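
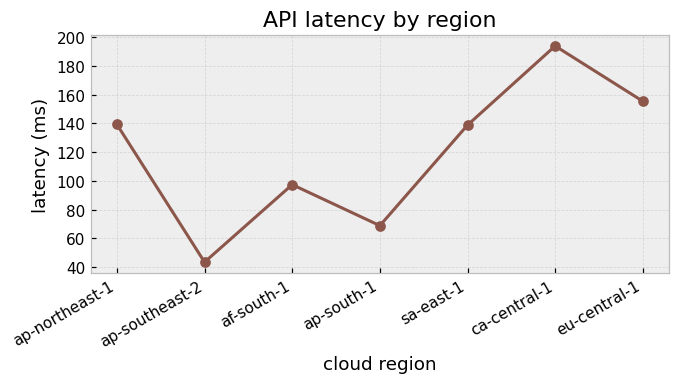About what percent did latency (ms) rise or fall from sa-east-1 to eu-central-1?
sa-east-1 ≈ 140, eu-central-1 ≈ 160; (160 − 140) / 140 ≈ +14.3%.

≈ +14.3%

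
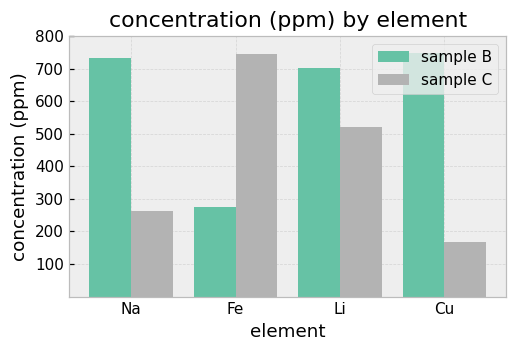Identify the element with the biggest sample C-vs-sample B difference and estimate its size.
Cu, ≈ 500 ppm

Cu: sample C ≈ 200, sample B ≈ 700 → gap ≈ 500. Next-largest (Fe) is only ≈ 400.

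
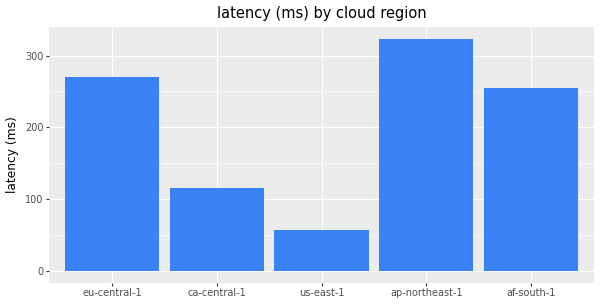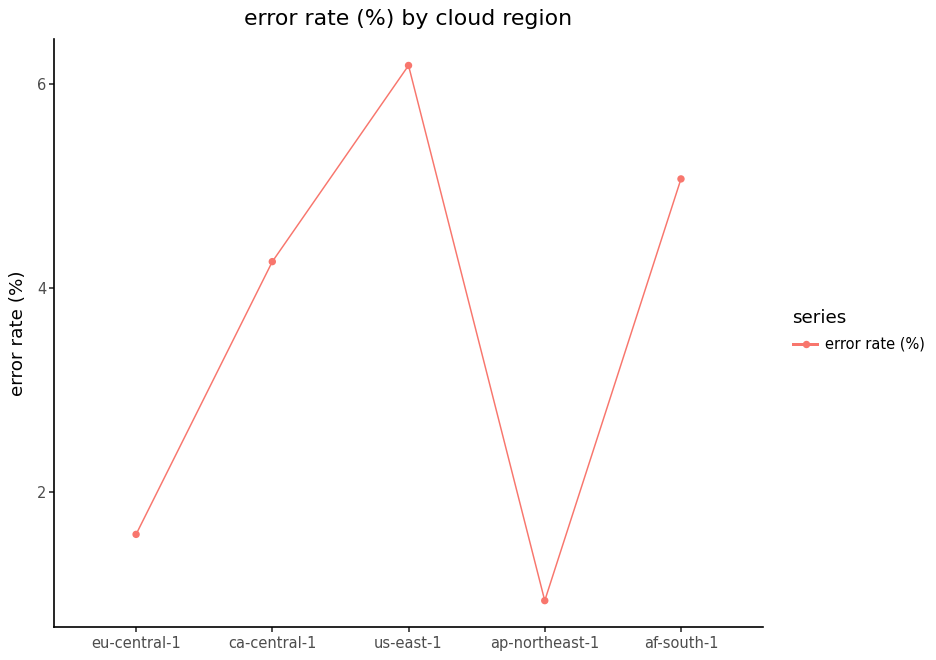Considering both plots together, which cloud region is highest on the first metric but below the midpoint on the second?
ap-northeast-1

Chart 2 median error rate (%) ≈ 4; below-median cloud regions: eu-central-1, ap-northeast-1. Among those, ap-northeast-1 has the highest latency (ms) (≈ 300).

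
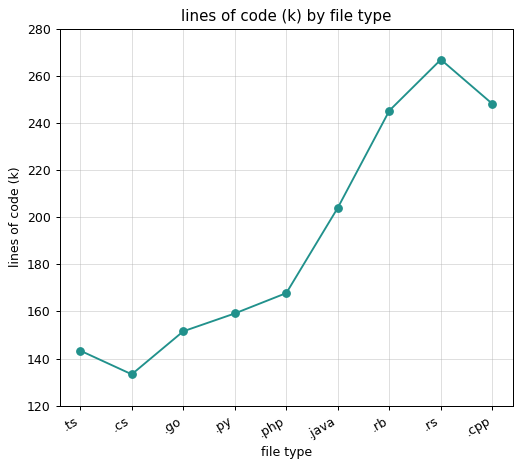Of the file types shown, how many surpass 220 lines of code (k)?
3

Above 220: .rb, .rs, .cpp.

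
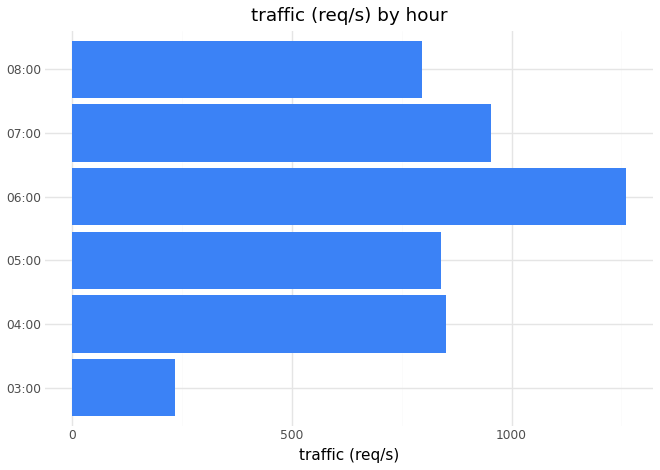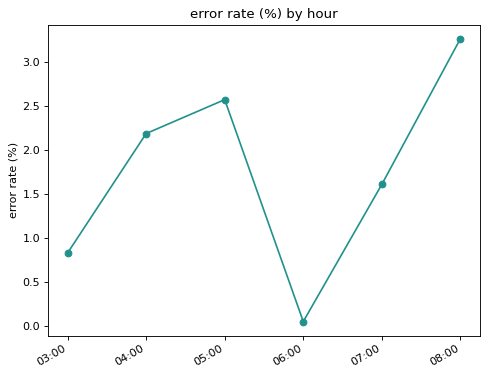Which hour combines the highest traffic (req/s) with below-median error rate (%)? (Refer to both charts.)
06:00

Chart 2 median error rate (%) ≈ 2; below-median hours: 03:00, 06:00, 07:00. Among those, 06:00 has the highest traffic (req/s) (≈ 1200).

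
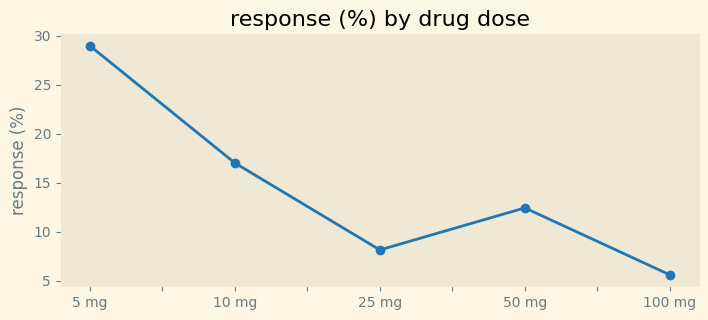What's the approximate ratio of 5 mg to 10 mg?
5 mg ≈ 28, 10 mg ≈ 18; 28/18 ≈ 1.56.

≈ 1.56×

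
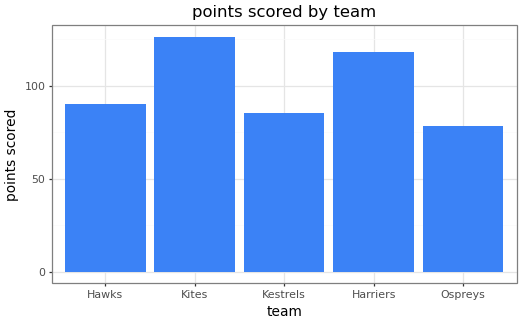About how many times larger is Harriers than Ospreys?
≈ 1.5×

Harriers ≈ 120, Ospreys ≈ 80; 120/80 ≈ 1.5.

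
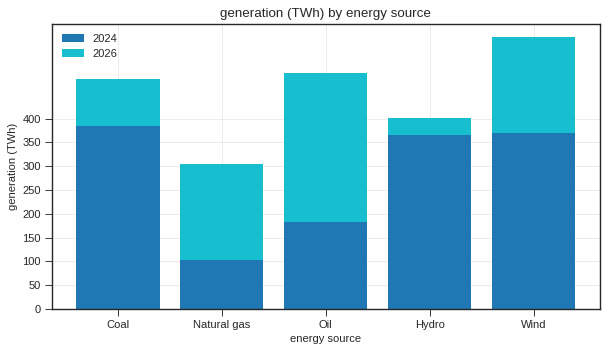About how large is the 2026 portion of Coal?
2026 top ≈ 500, bottom ≈ 400; segment ≈ 100.

≈ 100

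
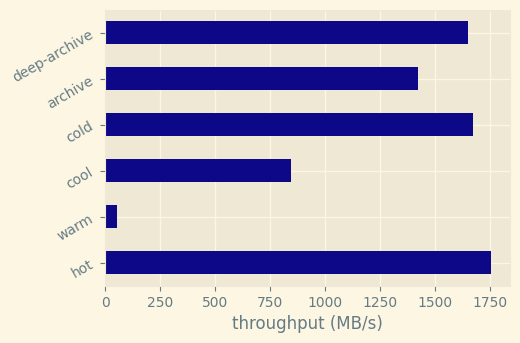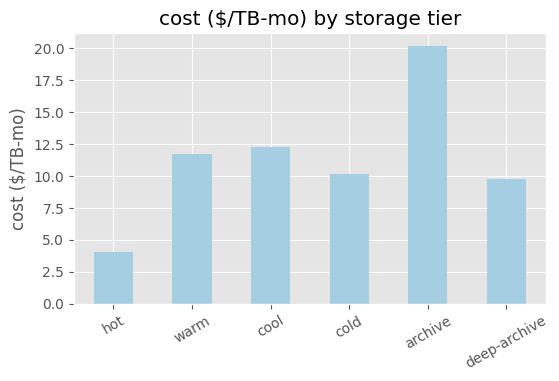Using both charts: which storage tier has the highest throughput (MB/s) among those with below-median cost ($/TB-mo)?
Chart 2 median cost ($/TB-mo) ≈ 10; below-median storage tiers: hot, cold, deep-archive. Among those, hot has the highest throughput (MB/s) (≈ 1800).

hot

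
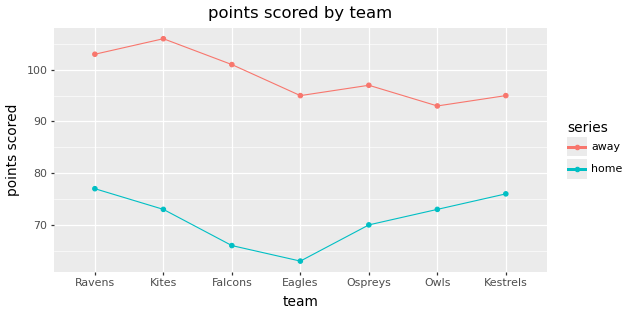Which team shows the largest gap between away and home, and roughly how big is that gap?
Falcons, ≈ 35

Falcons: away ≈ 100, home ≈ 65 → gap ≈ 35. Next-largest (Kites) is only ≈ 30.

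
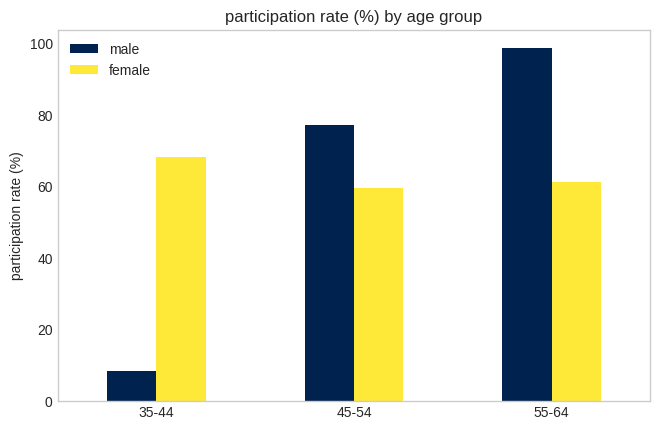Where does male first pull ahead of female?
45-54

35-44: male ≈ 10 vs female ≈ 70 (not yet); 45-54: male ≈ 80 vs female ≈ 60 (first crossover).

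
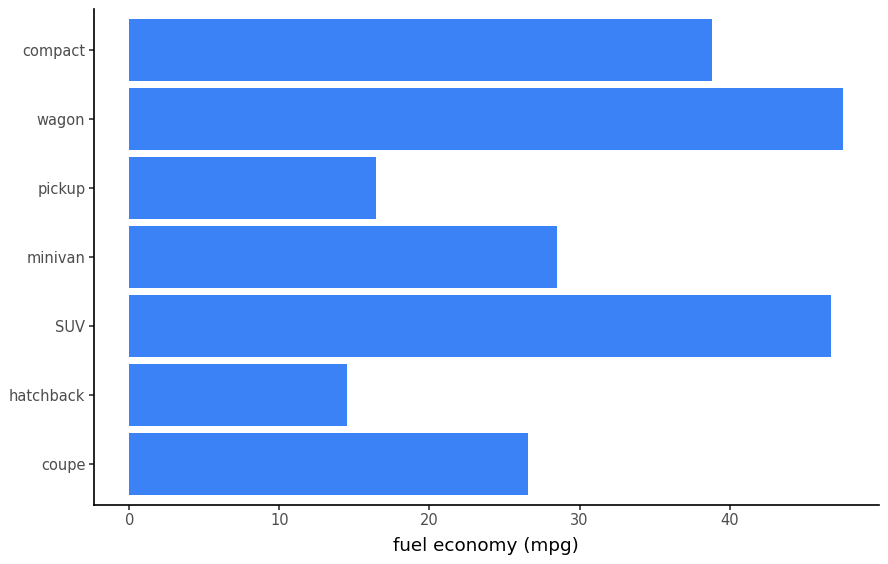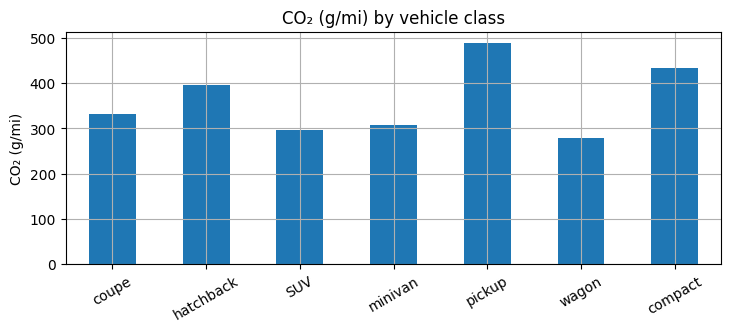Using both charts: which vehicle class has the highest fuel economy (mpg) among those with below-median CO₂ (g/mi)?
Chart 2 median CO₂ (g/mi) ≈ 350; below-median vehicle classes: SUV, minivan, wagon. Among those, wagon has the highest fuel economy (mpg) (≈ 50).

wagon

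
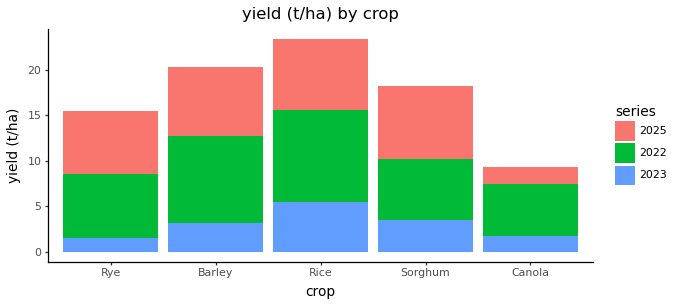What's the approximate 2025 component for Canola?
≈ 2

2025 top ≈ 10, bottom ≈ 8; segment ≈ 2.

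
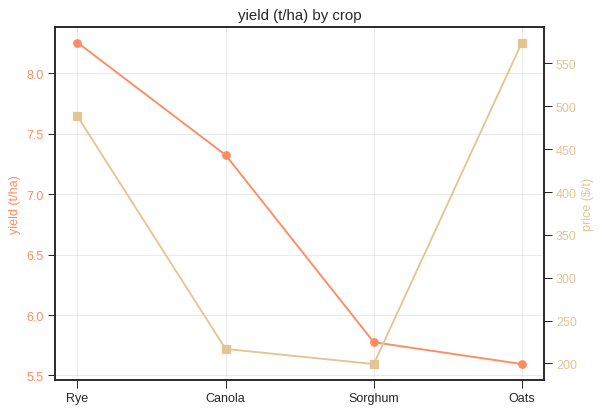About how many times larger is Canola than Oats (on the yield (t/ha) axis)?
≈ 1.36×

Canola ≈ 7.5, Oats ≈ 5.5; 7.5/5.5 ≈ 1.36.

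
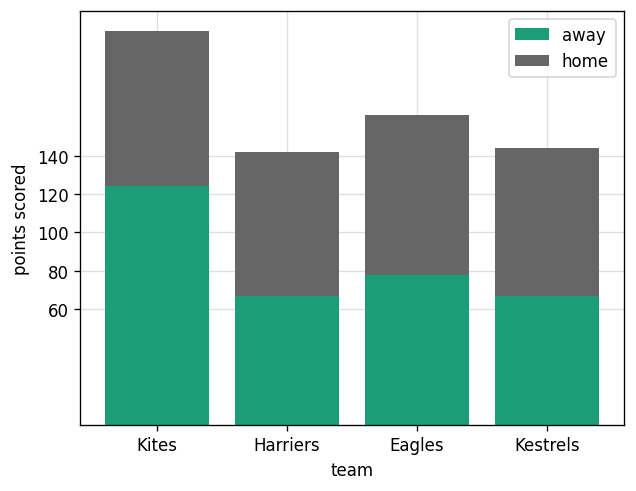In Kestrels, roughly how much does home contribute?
≈ 80

home top ≈ 140, bottom ≈ 60; segment ≈ 80.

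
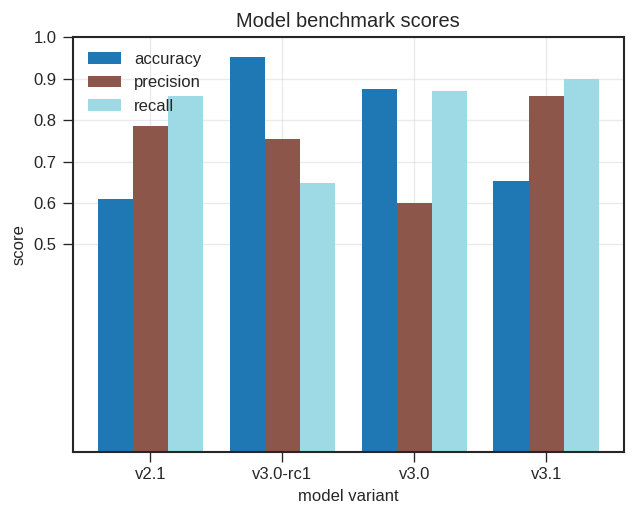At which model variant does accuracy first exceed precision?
v3.0-rc1

v2.1: accuracy ≈ 0.6 vs precision ≈ 0.8 (not yet); v3.0-rc1: accuracy ≈ 1.0 vs precision ≈ 0.8 (first crossover).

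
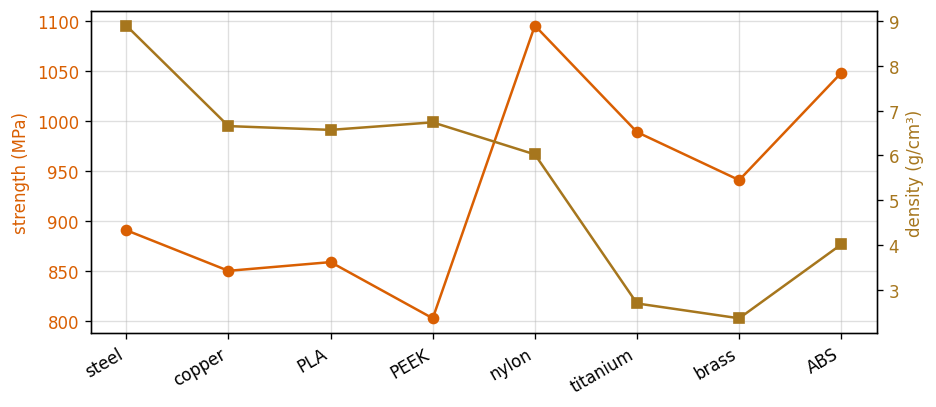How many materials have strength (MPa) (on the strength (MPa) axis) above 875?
Above 875: steel, nylon, titanium, brass, ABS.

5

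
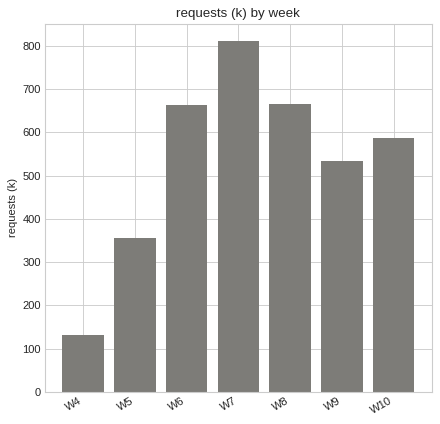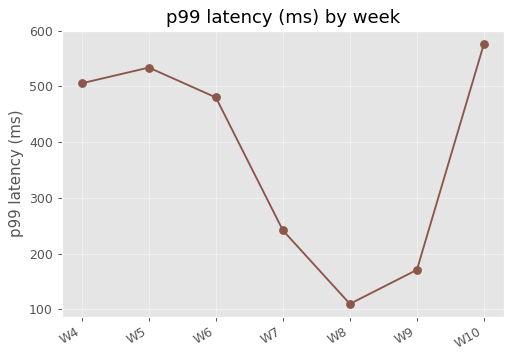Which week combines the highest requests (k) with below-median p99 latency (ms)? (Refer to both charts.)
W7

Chart 2 median p99 latency (ms) ≈ 500; below-median weeks: W7, W8, W9. Among those, W7 has the highest requests (k) (≈ 800).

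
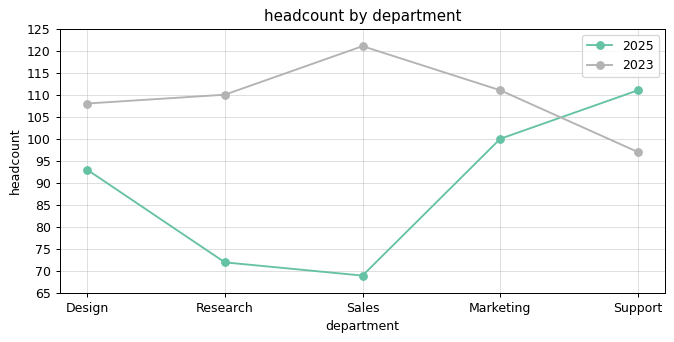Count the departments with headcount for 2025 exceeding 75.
Above 75: Design, Marketing, Support.

3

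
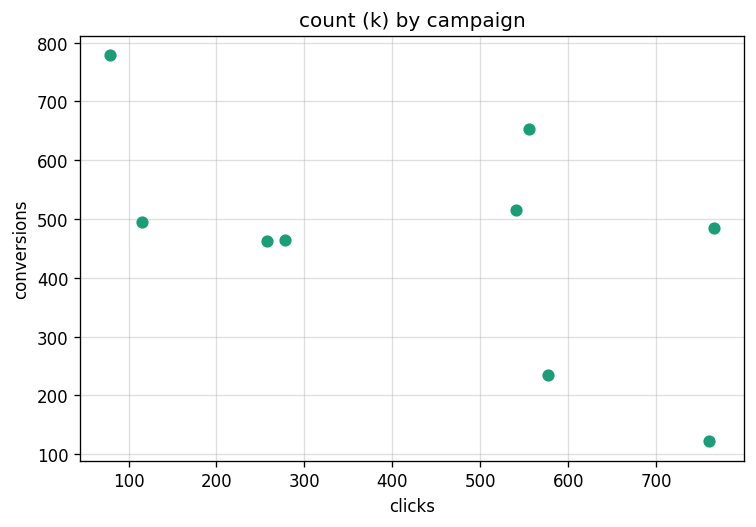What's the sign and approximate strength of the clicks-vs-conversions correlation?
negative, moderate

Points are negatively correlated; moderate (|r| ≈ 0.6).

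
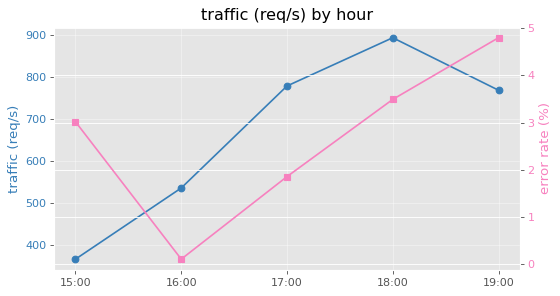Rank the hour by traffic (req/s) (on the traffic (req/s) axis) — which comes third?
Top 4 (on the traffic (req/s) axis): 18:00 ≈ 900, 17:00 ≈ 800, 19:00 ≈ 750, 16:00 ≈ 550.

19:00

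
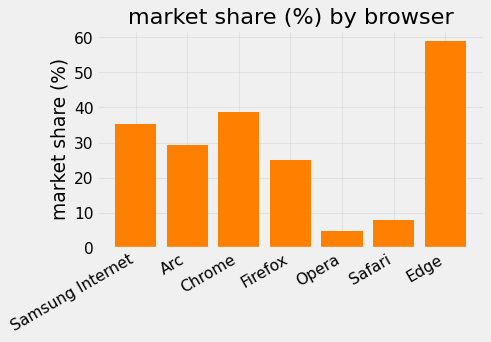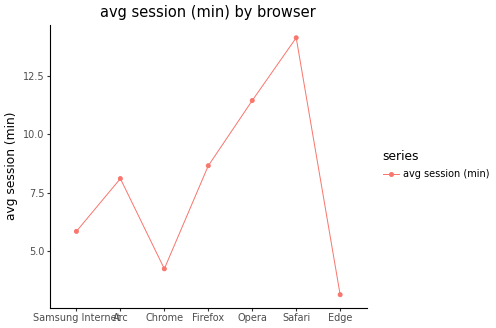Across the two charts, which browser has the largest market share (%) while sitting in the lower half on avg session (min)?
Chart 2 median avg session (min) ≈ 8; below-median browsers: Samsung Internet, Chrome, Edge. Among those, Edge has the highest market share (%) (≈ 60).

Edge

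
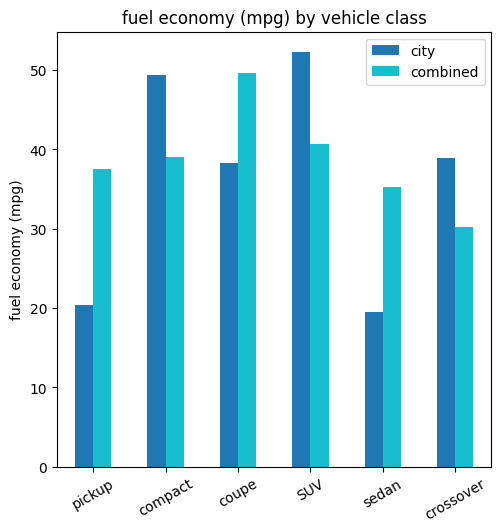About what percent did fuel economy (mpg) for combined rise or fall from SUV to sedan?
SUV ≈ 40, sedan ≈ 35; (35 − 40) / 40 ≈ -12.5%.

≈ -12.5%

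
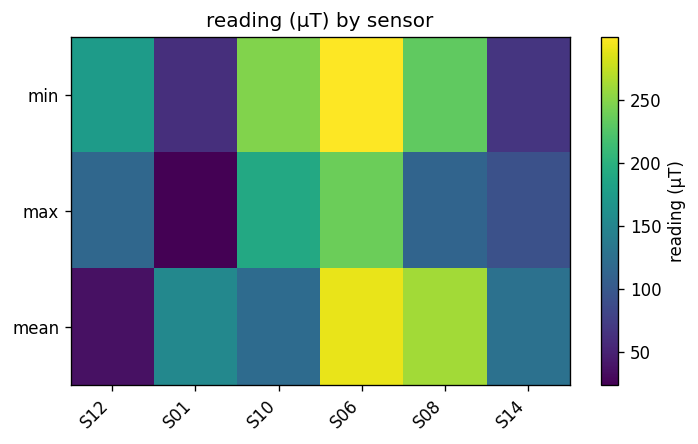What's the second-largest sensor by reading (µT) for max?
S10

Top 3 for max: S06 ≈ 250, S10 ≈ 200, S12 ≈ 125.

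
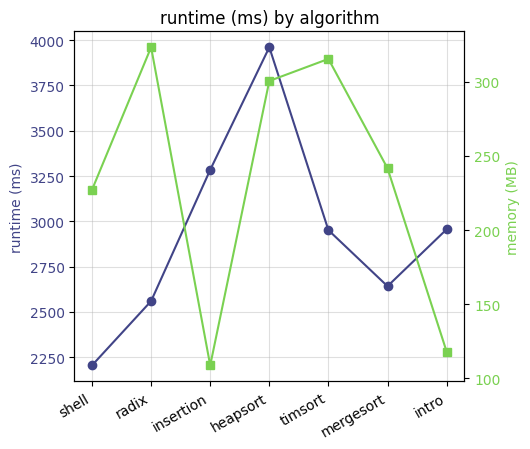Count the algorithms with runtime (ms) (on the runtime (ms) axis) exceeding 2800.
4

Above 2800: insertion, heapsort, timsort, intro.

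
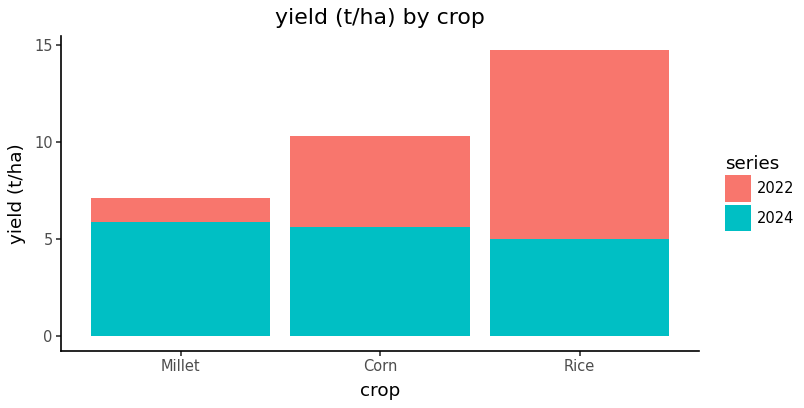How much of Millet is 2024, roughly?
2024 top ≈ 6, bottom ≈ 0; segment ≈ 6.

≈ 6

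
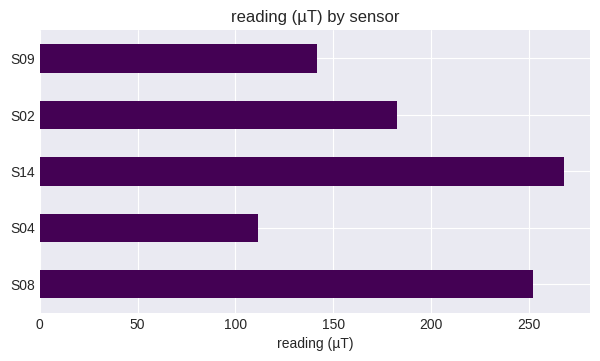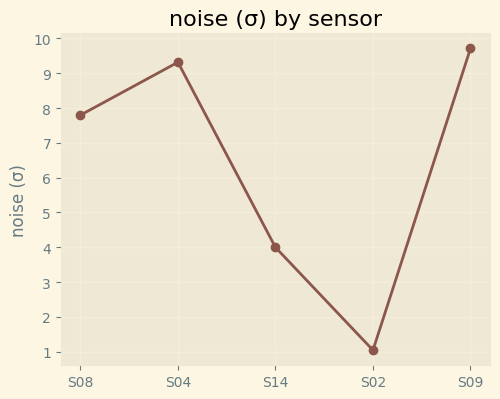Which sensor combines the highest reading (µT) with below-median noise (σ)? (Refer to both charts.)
Chart 2 median noise (σ) ≈ 8; below-median sensors: S14, S02. Among those, S14 has the highest reading (µT) (≈ 275).

S14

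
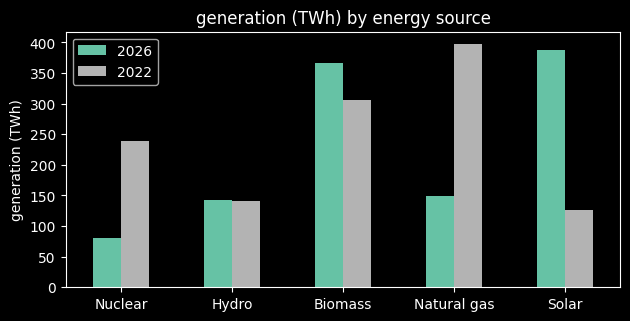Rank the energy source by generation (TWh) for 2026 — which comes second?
Biomass

Top 3 for 2026: Solar ≈ 400, Biomass ≈ 350, Natural gas ≈ 150.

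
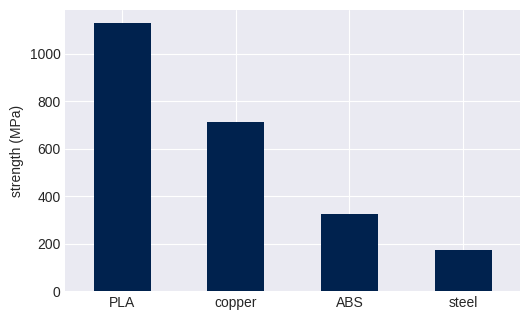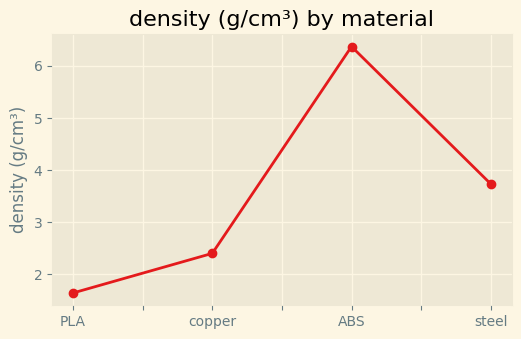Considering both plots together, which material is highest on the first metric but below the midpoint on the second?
Chart 2 median density (g/cm³) ≈ 3; below-median materials: PLA, copper. Among those, PLA has the highest strength (MPa) (≈ 1200).

PLA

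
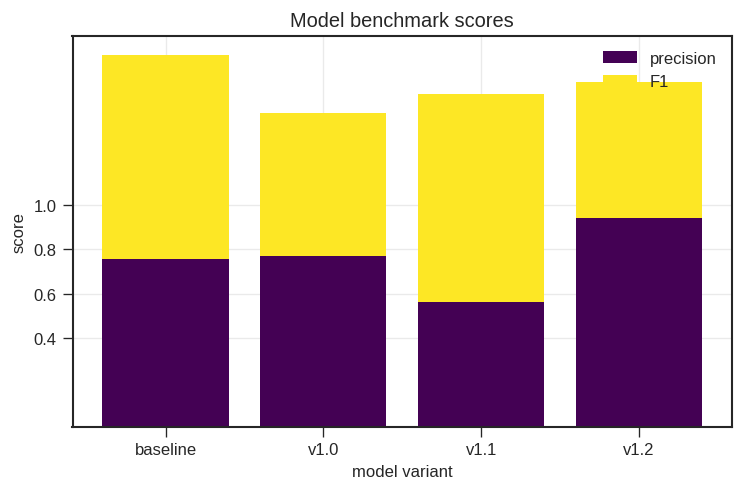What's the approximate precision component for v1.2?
≈ 1.0

precision top ≈ 1.0, bottom ≈ 0.0; segment ≈ 1.0.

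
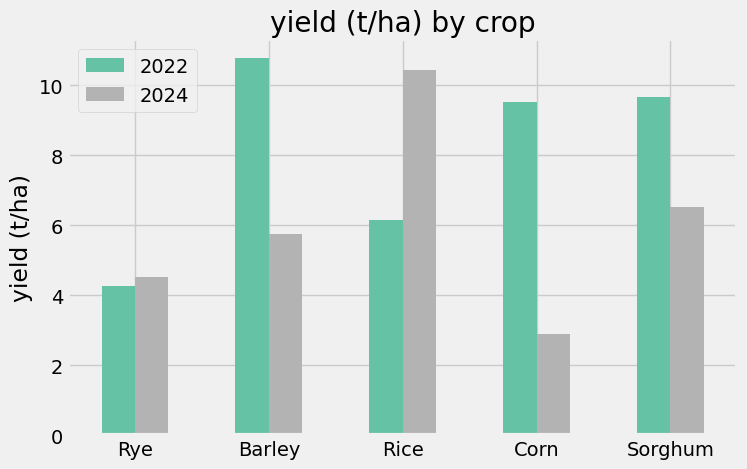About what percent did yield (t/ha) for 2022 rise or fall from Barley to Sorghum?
≈ -9.1%

Barley ≈ 11, Sorghum ≈ 10; (10 − 11) / 11 ≈ -9.1%.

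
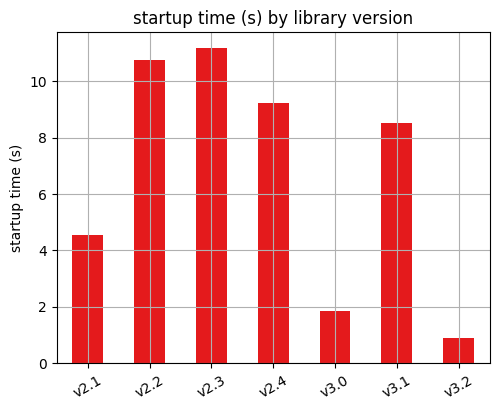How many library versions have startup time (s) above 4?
5

Above 4: v2.1, v2.2, v2.3, v2.4, v3.1.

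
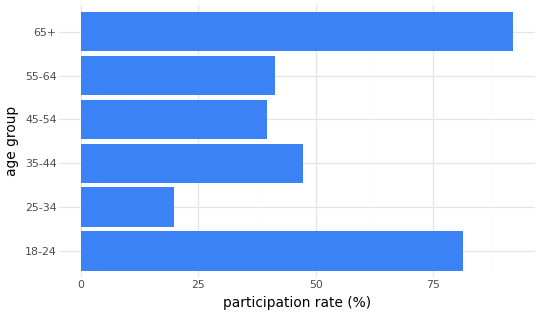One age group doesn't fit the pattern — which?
65+ ≈ 90; the rest sit between ≈ 20 and ≈ 80.

65+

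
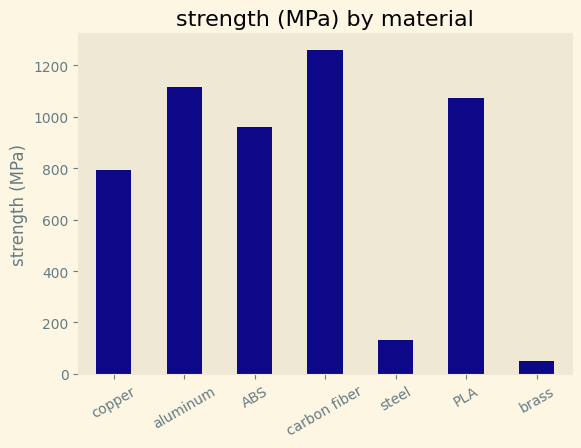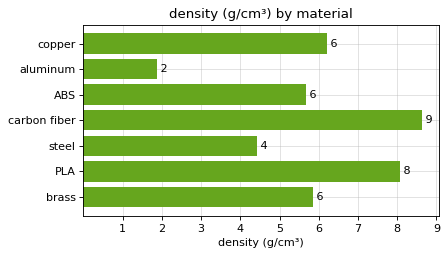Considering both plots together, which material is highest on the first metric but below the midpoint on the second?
Chart 2 median density (g/cm³) ≈ 6; below-median materials: aluminum, ABS, steel. Among those, aluminum has the highest strength (MPa) (≈ 1200).

aluminum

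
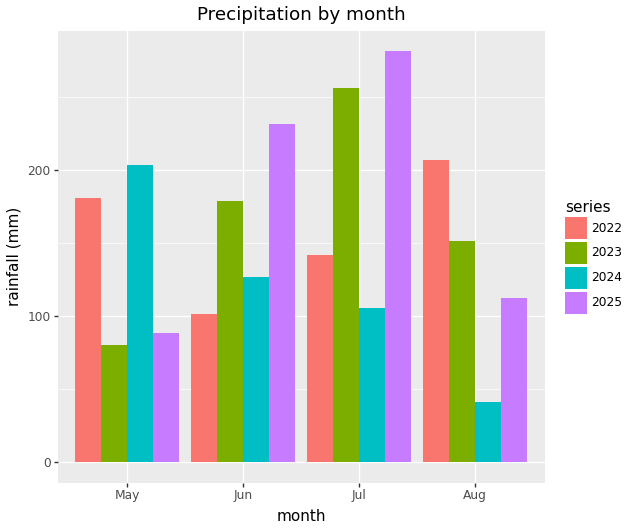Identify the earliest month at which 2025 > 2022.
Jun

May: 2025 ≈ 100 vs 2022 ≈ 175 (not yet); Jun: 2025 ≈ 225 vs 2022 ≈ 100 (first crossover).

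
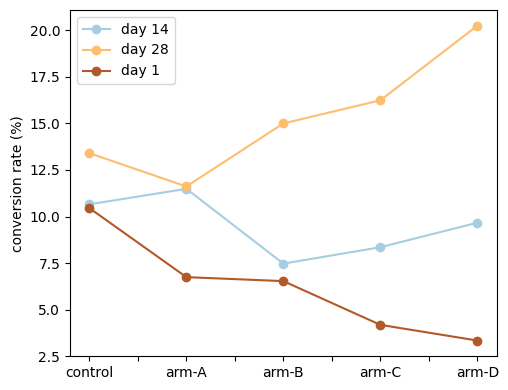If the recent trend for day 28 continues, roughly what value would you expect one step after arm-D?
≈ 23

Last three: 14, 16, 20 → slope ≈ 3/step → next ≈ 23.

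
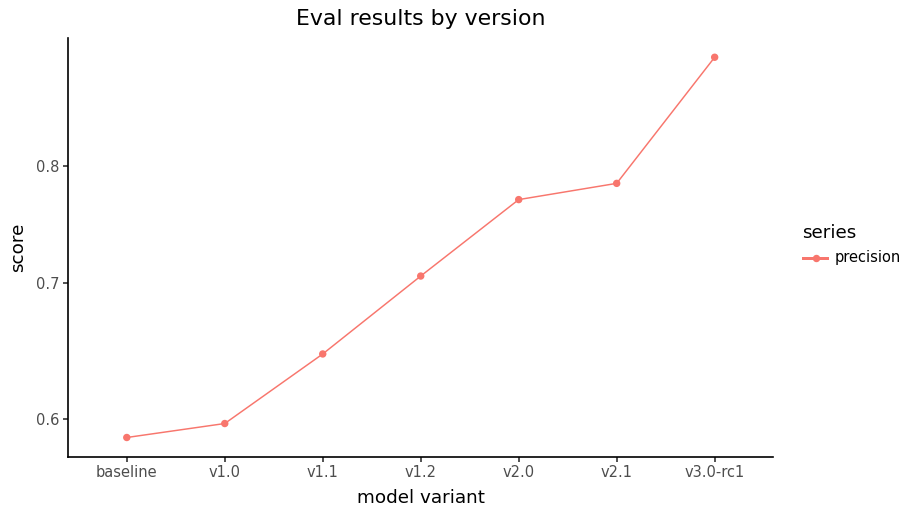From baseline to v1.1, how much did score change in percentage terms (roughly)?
≈ +8.3%

baseline ≈ 0.60, v1.1 ≈ 0.65; (0.65 − 0.60) / 0.60 ≈ +8.3%.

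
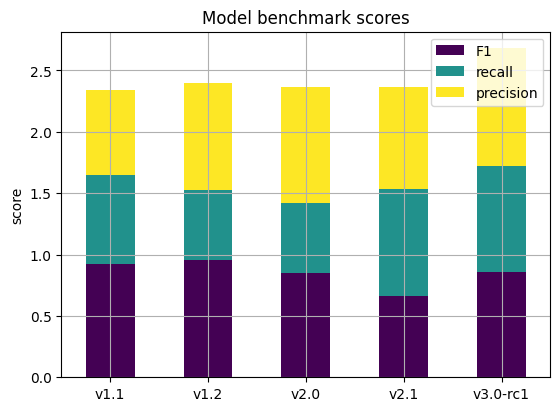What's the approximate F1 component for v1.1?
F1 top ≈ 1.0, bottom ≈ 0.0; segment ≈ 1.0.

≈ 1.0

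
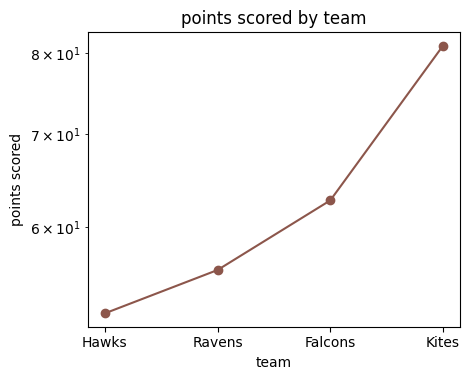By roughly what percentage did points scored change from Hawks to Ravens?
Hawks ≈ 50, Ravens ≈ 55; (55 − 50) / 50 ≈ +10%.

≈ +10%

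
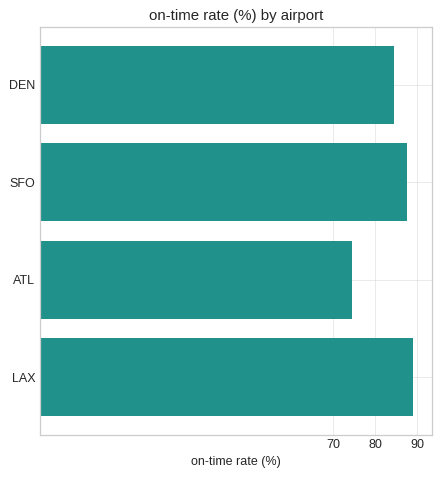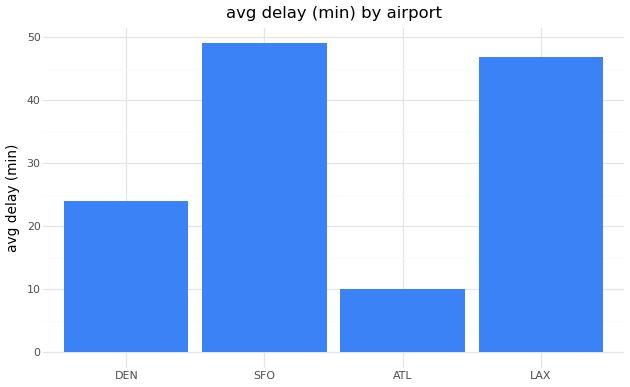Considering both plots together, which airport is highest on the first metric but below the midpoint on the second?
DEN

Chart 2 median avg delay (min) ≈ 35; below-median airports: DEN, ATL. Among those, DEN has the highest on-time rate (%) (≈ 80).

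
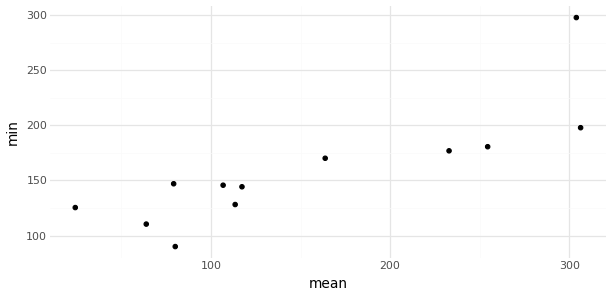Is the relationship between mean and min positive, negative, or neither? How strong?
Points are positively correlated; strong (|r| ≈ 0.8).

positive, strong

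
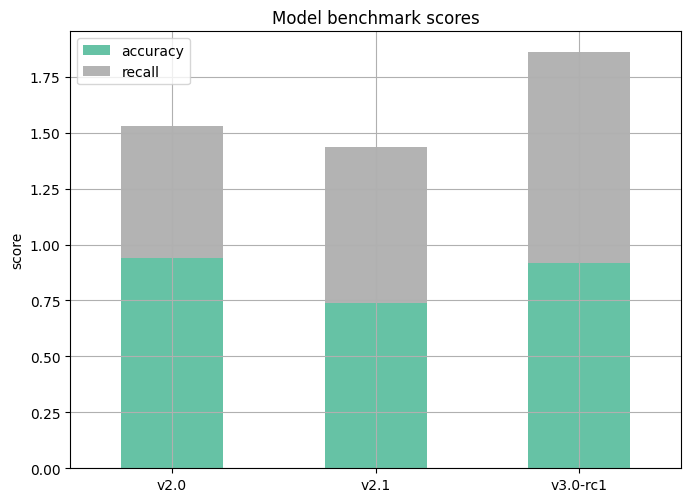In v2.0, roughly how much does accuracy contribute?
≈ 1.0

accuracy top ≈ 1.0, bottom ≈ 0.0; segment ≈ 1.0.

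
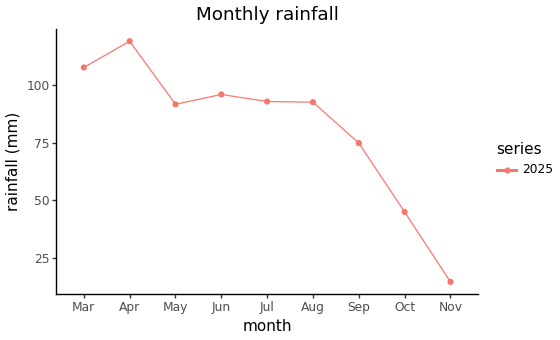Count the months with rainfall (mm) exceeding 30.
Above 30: Mar, Apr, May, Jun, Jul, Aug, Sep, Oct.

8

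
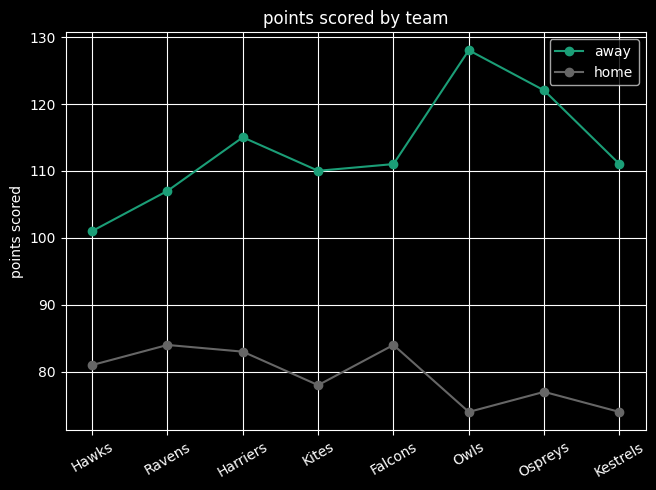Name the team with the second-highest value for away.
Top 3 for away: Owls ≈ 130, Ospreys ≈ 120, Harriers ≈ 115.

Ospreys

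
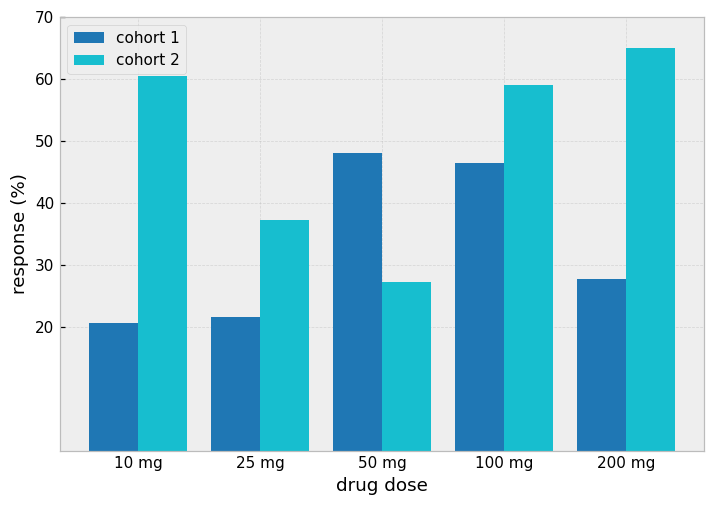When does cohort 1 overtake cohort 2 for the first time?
25 mg: cohort 1 ≈ 20 vs cohort 2 ≈ 40 (not yet); 50 mg: cohort 1 ≈ 50 vs cohort 2 ≈ 30 (first crossover).

50 mg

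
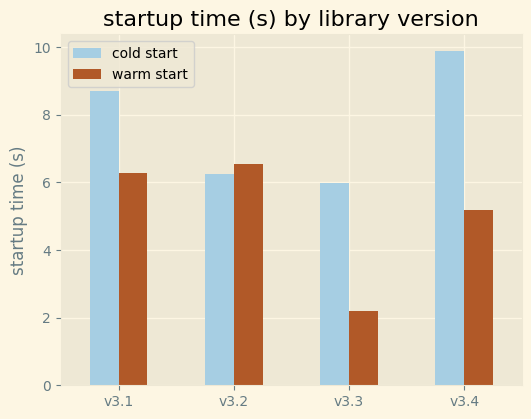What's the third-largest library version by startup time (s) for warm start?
v3.4

Top 4 for warm start: v3.2 ≈ 7, v3.1 ≈ 6, v3.4 ≈ 5, v3.3 ≈ 2.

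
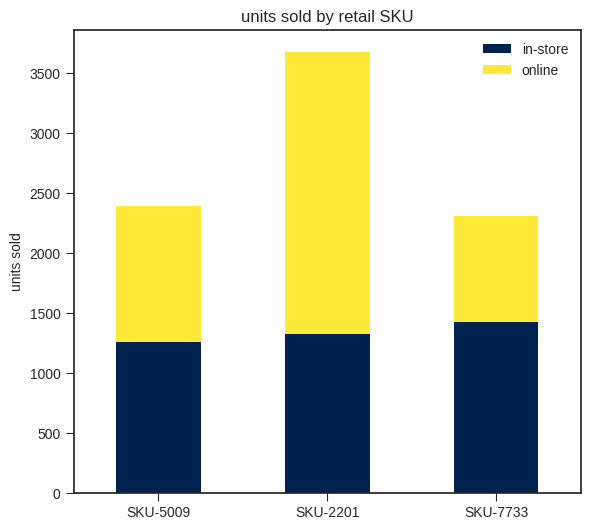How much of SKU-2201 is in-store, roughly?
≈ 1500

in-store top ≈ 1500, bottom ≈ 0; segment ≈ 1500.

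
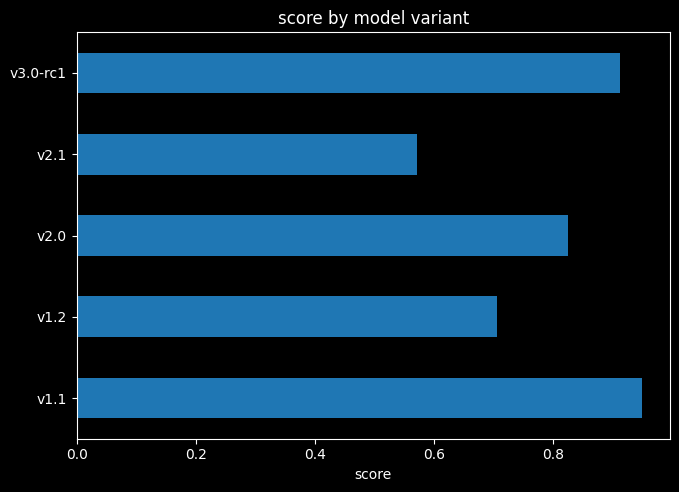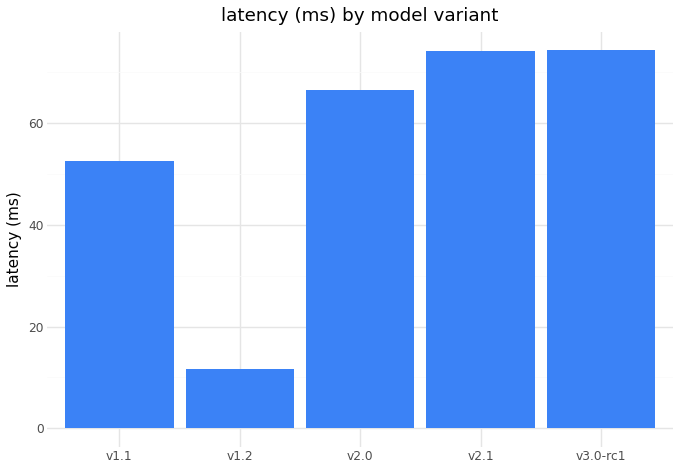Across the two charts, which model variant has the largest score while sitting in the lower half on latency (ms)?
Chart 2 median latency (ms) ≈ 70; below-median model variants: v1.1, v1.2. Among those, v1.1 has the highest score (≈ 0.9).

v1.1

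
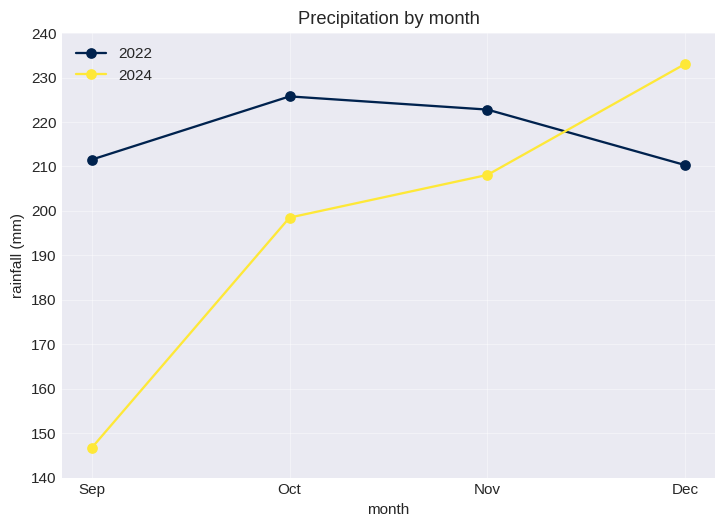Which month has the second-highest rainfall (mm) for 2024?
Nov

Top 3 for 2024: Dec ≈ 230, Nov ≈ 210, Oct ≈ 200.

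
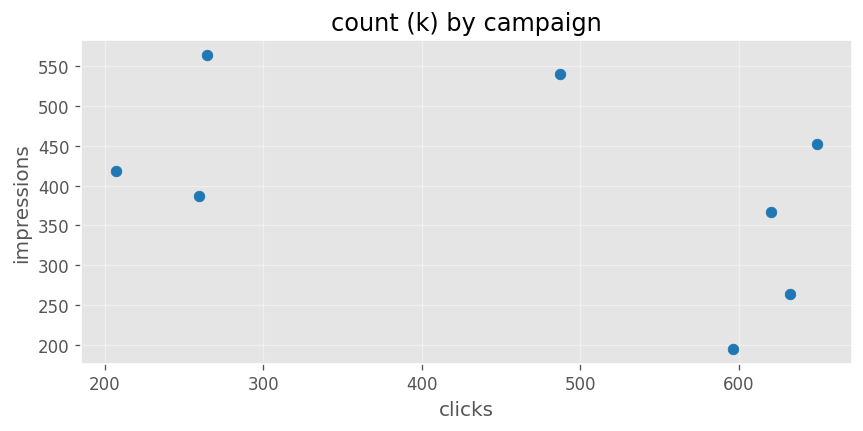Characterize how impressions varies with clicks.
negative, moderate

Points are negatively correlated; moderate (|r| ≈ 0.5).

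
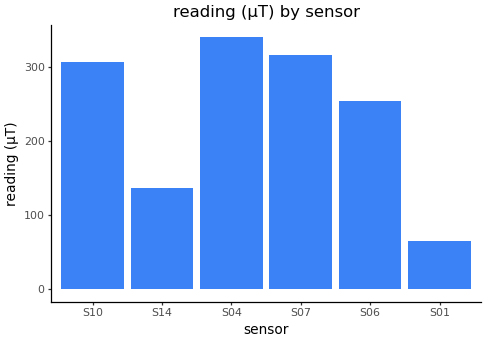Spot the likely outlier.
S01 ≈ 50; the rest sit between ≈ 150 and ≈ 350.

S01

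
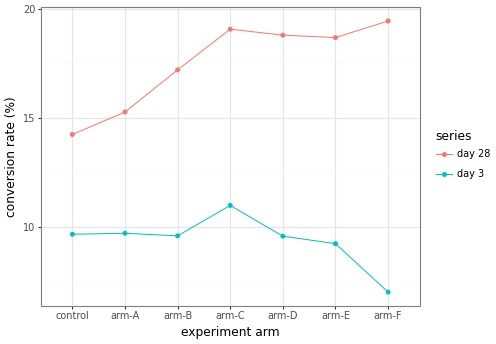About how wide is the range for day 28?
≈ 6

Max arm-F ≈ 20, min control ≈ 14; range ≈ 6.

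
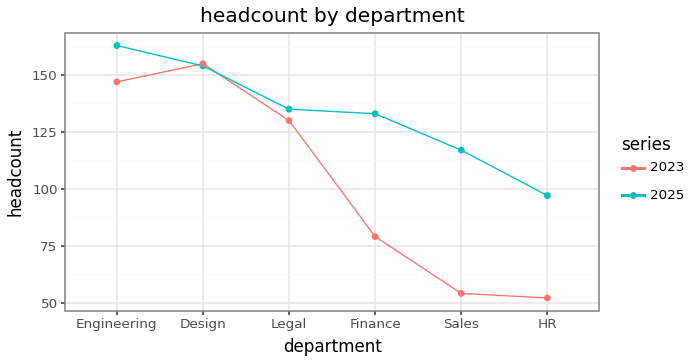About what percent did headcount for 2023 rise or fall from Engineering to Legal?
Engineering ≈ 150, Legal ≈ 130; (130 − 150) / 150 ≈ -13.3%.

≈ -13.3%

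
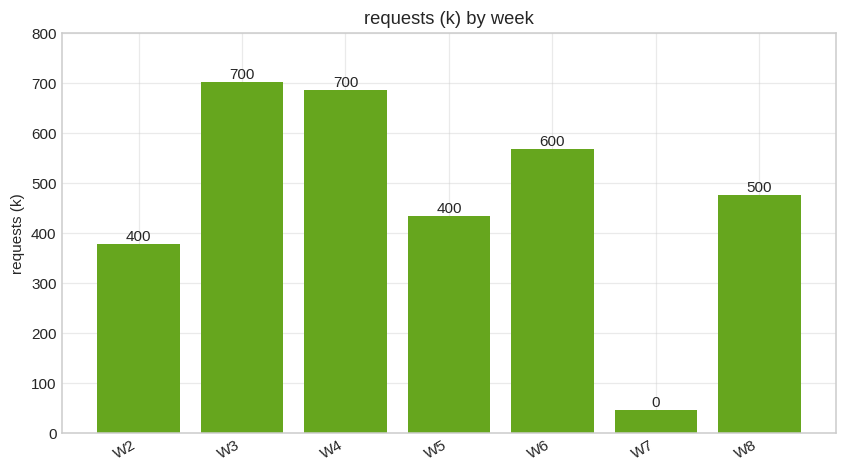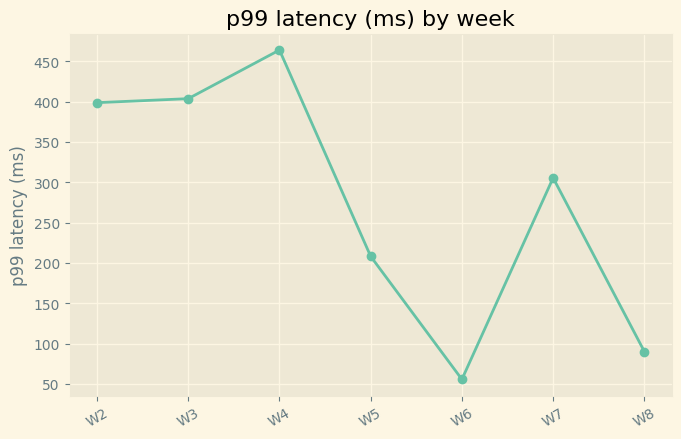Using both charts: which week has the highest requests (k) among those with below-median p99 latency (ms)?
Chart 2 median p99 latency (ms) ≈ 300; below-median weeks: W5, W6, W8. Among those, W6 has the highest requests (k) (≈ 600).

W6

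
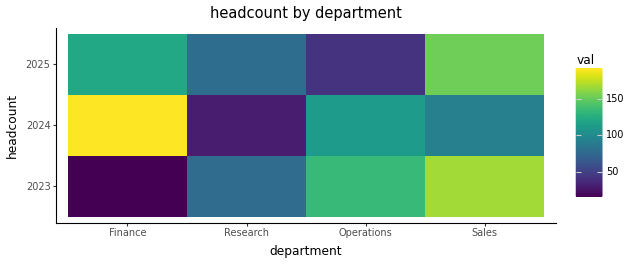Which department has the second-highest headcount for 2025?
Finance

Top 3 for 2025: Sales ≈ 160, Finance ≈ 120, Research ≈ 80.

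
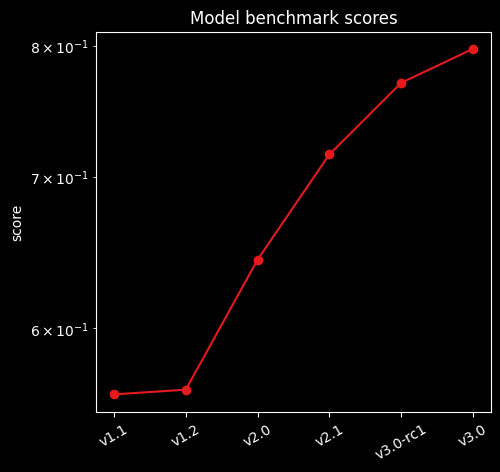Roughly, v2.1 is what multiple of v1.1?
v2.1 ≈ 0.72, v1.1 ≈ 0.56; 0.72/0.56 ≈ 1.29.

≈ 1.29×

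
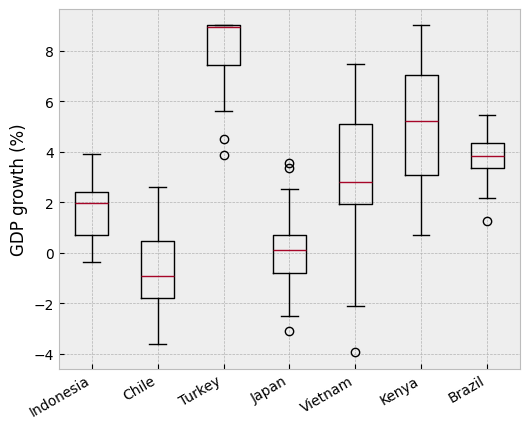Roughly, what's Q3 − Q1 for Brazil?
Q3 ≈ 4, Q1 ≈ 3; IQR ≈ 1.

≈ 1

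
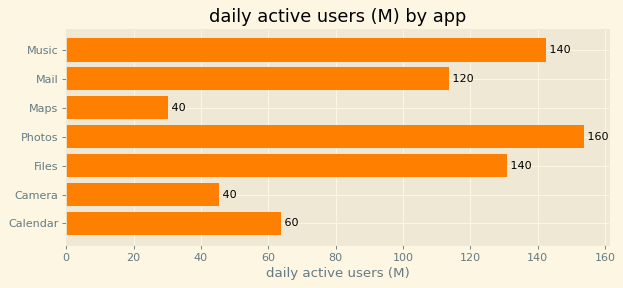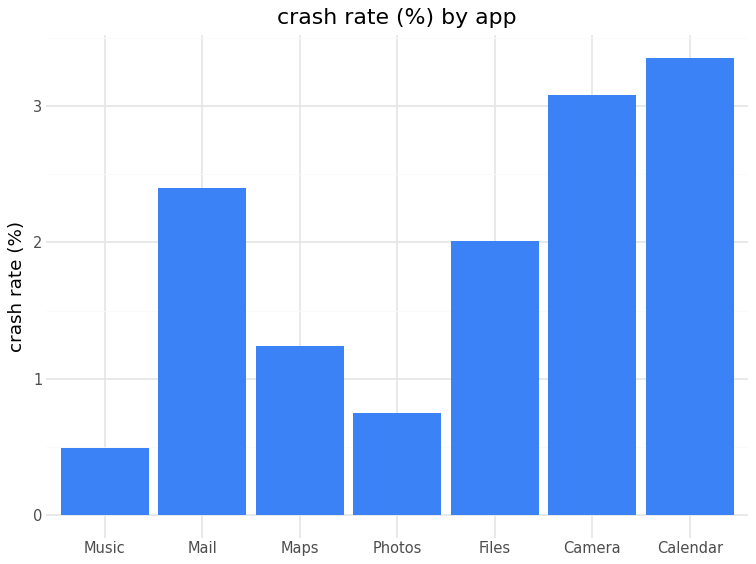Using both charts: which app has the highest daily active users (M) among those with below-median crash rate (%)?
Chart 2 median crash rate (%) ≈ 2; below-median apps: Music, Maps, Photos. Among those, Photos has the highest daily active users (M) (≈ 160).

Photos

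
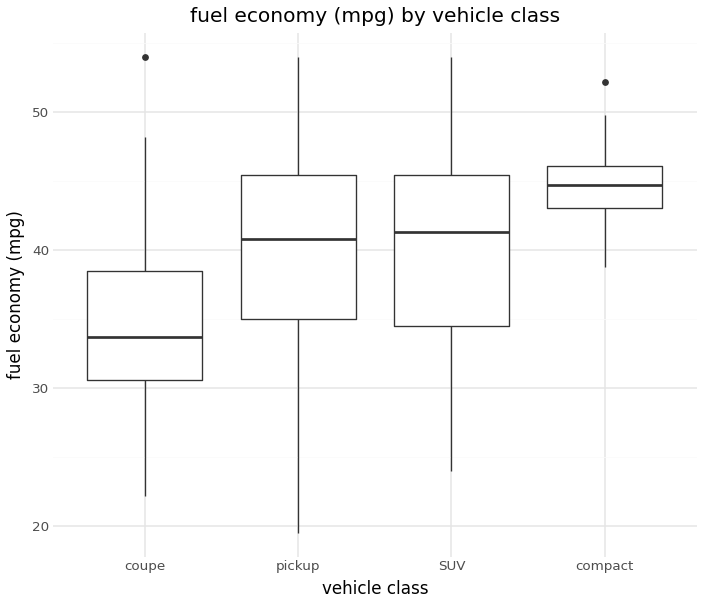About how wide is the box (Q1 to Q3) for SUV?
Q3 ≈ 45, Q1 ≈ 34; IQR ≈ 11.

≈ 11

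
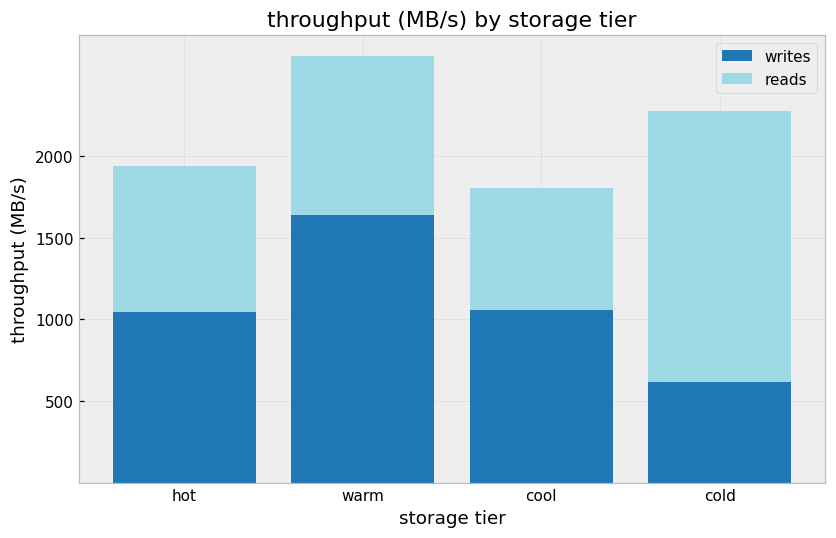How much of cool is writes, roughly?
writes top ≈ 1000, bottom ≈ 0; segment ≈ 1000.

≈ 1000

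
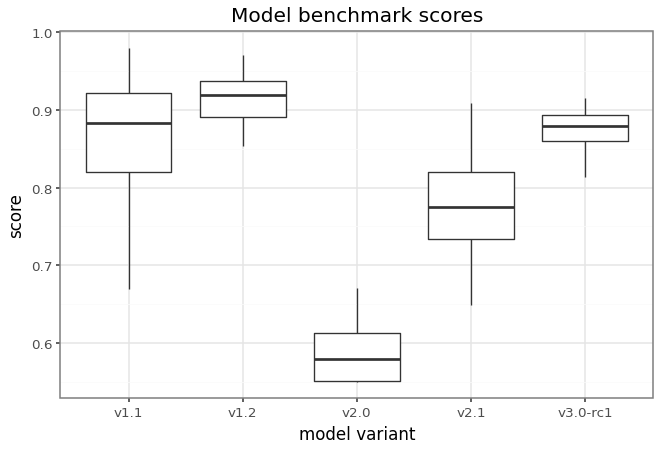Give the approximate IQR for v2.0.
Q3 ≈ 0.60, Q1 ≈ 0.55; IQR ≈ 0.05.

≈ 0.05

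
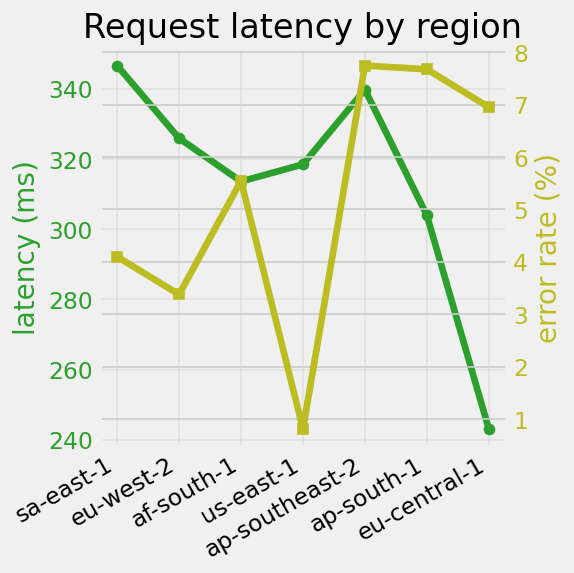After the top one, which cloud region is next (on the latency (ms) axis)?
ap-southeast-2

Top 3 (on the latency (ms) axis): sa-east-1 ≈ 350, ap-southeast-2 ≈ 340, eu-west-2 ≈ 330.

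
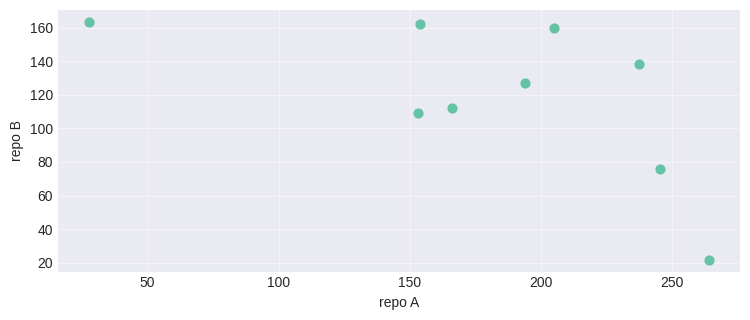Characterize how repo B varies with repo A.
negative, moderate

Points are negatively correlated; moderate (|r| ≈ 0.6).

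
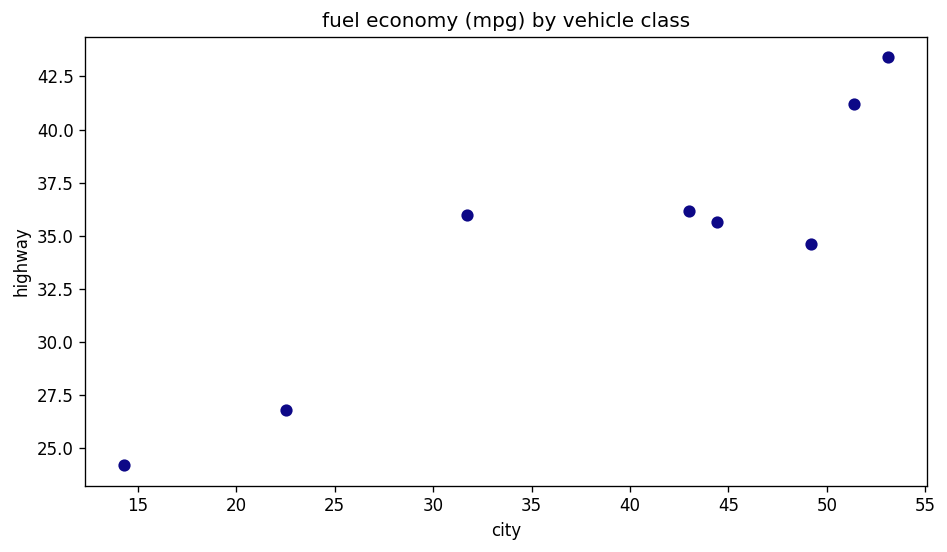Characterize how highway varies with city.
positive, strong

Points are positively correlated; strong (|r| ≈ 0.9).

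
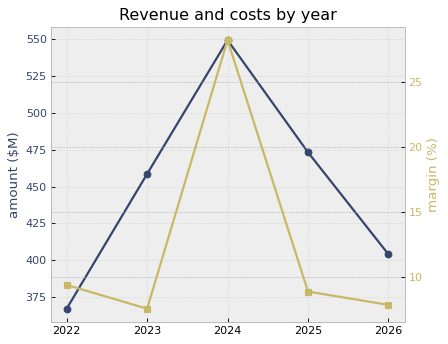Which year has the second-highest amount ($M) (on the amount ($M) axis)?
Top 3 (on the amount ($M) axis): 2024 ≈ 540, 2025 ≈ 480, 2023 ≈ 460.

2025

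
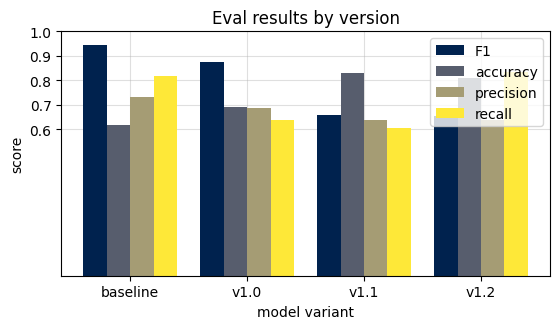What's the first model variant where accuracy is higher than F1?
v1.1

v1.0: accuracy ≈ 0.7 vs F1 ≈ 0.9 (not yet); v1.1: accuracy ≈ 0.8 vs F1 ≈ 0.7 (first crossover).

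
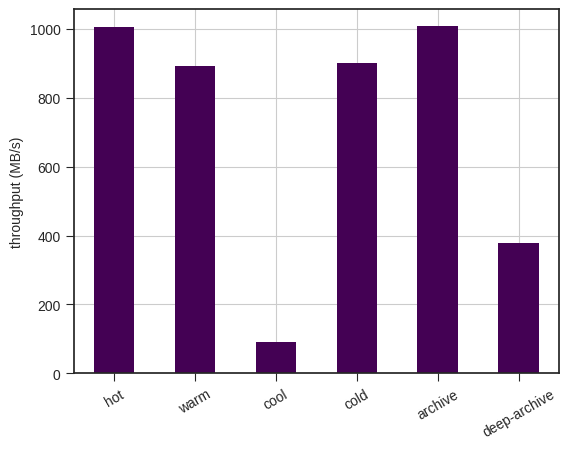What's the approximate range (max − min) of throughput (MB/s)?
Max archive ≈ 1000, min cool ≈ 100; range ≈ 900.

≈ 900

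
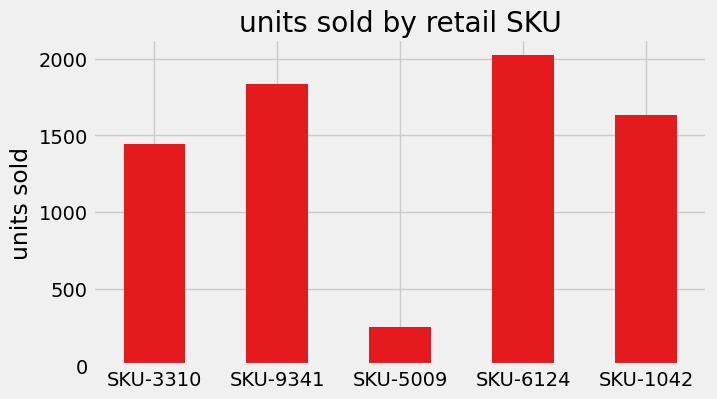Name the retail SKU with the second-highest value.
SKU-9341

Top 3: SKU-6124 ≈ 2000, SKU-9341 ≈ 1800, SKU-1042 ≈ 1600.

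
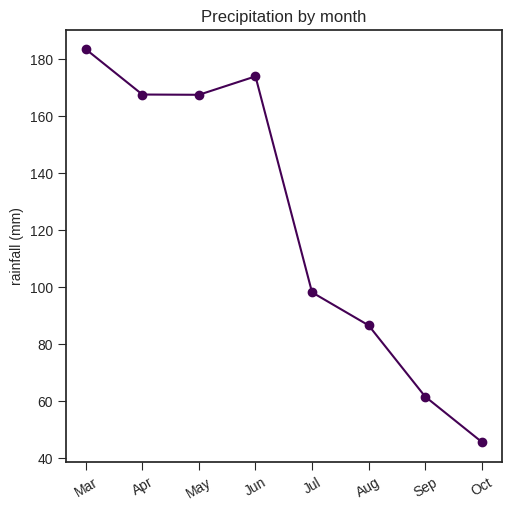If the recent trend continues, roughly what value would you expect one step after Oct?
Last three: 80, 60, 40 → slope ≈ -20/step → next ≈ 20.

≈ 20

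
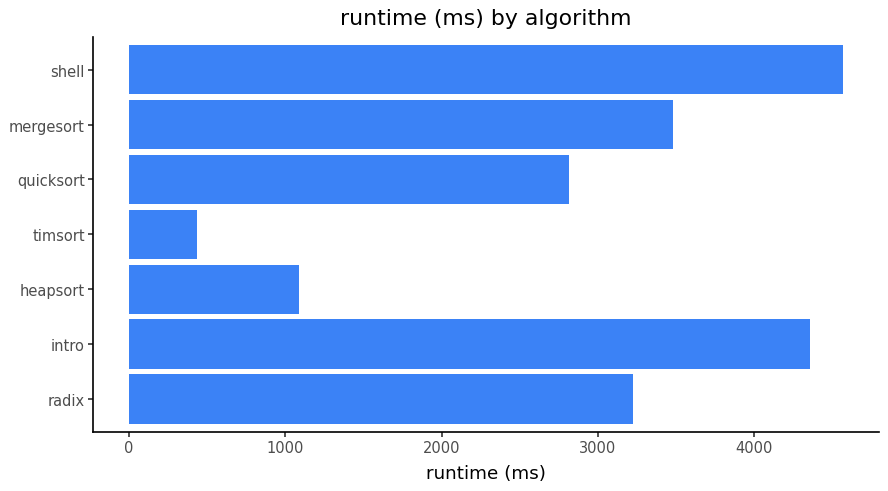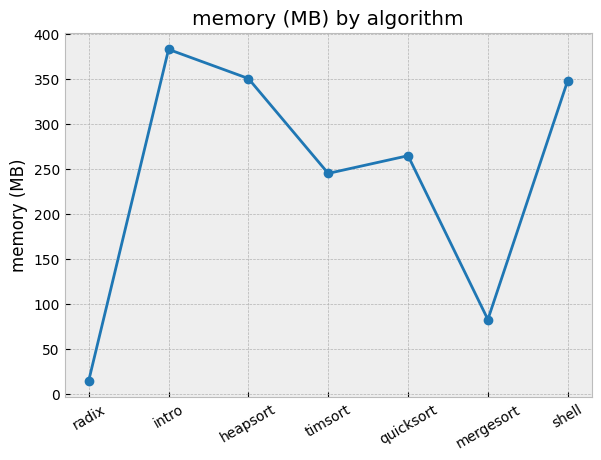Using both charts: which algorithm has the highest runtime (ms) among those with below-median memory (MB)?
Chart 2 median memory (MB) ≈ 250; below-median algorithms: radix, timsort, mergesort. Among those, mergesort has the highest runtime (ms) (≈ 3500).

mergesort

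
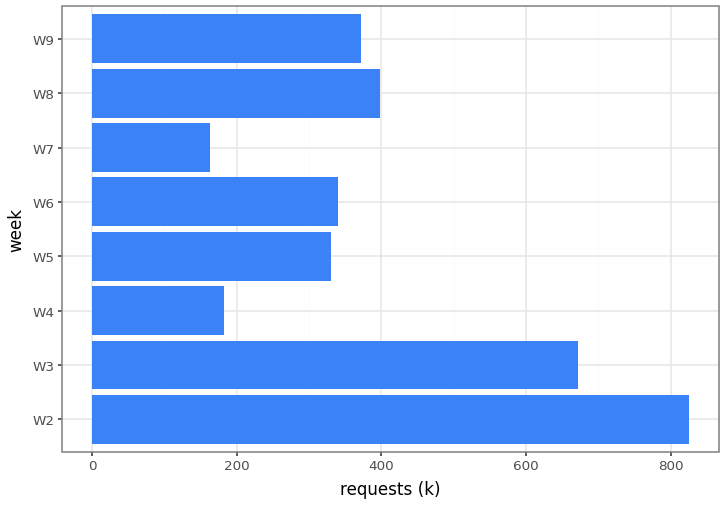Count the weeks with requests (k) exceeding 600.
Above 600: W2, W3.

2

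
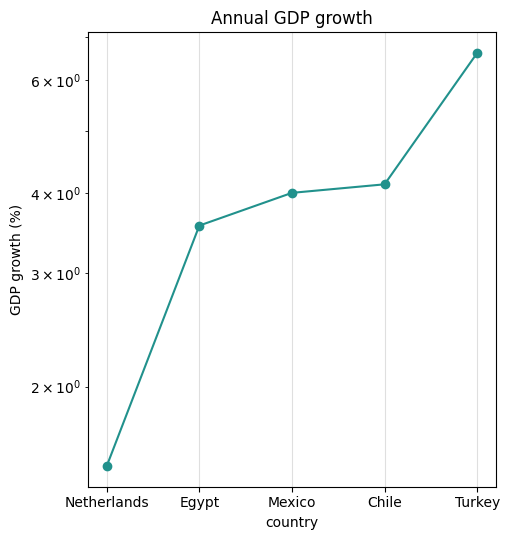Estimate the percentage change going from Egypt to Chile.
Egypt ≈ 3.5, Chile ≈ 4.0; (4.0 − 3.5) / 3.5 ≈ +14.3%.

≈ +14.3%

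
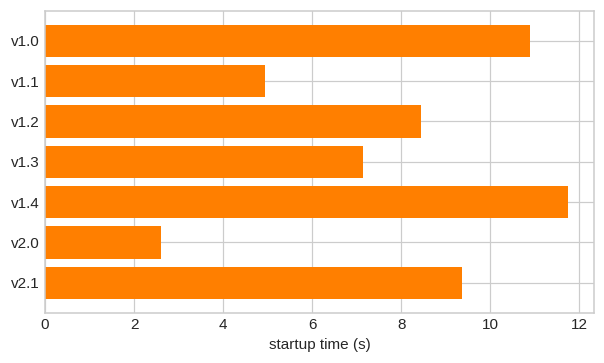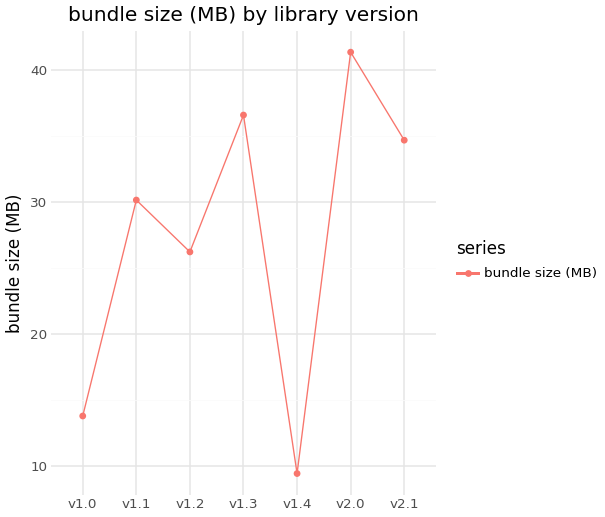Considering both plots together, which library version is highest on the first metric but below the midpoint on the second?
v1.4

Chart 2 median bundle size (MB) ≈ 30; below-median library versions: v1.0, v1.2, v1.4. Among those, v1.4 has the highest startup time (s) (≈ 12).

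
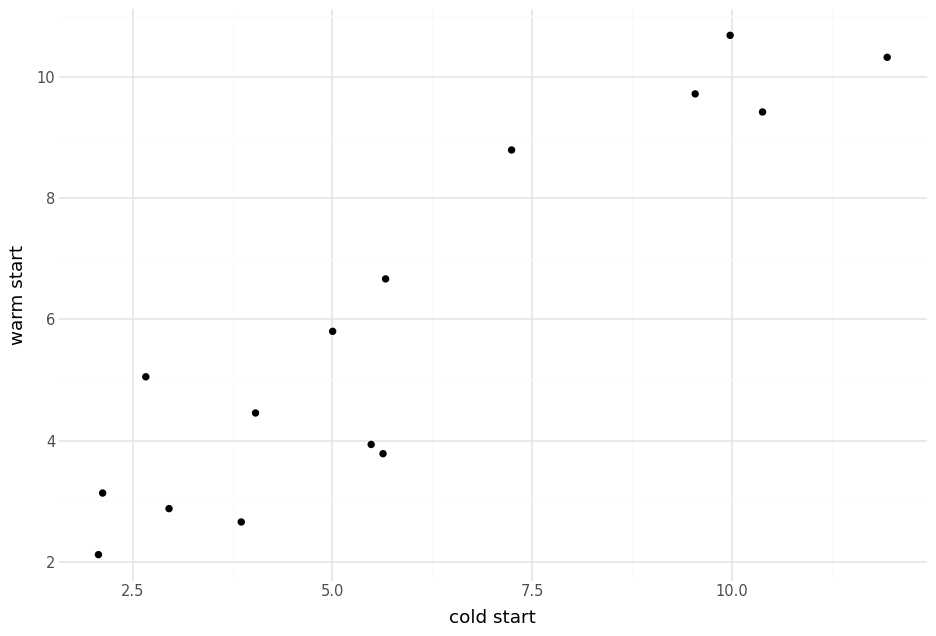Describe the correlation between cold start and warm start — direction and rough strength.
Points are positively correlated; strong (|r| ≈ 0.9).

positive, strong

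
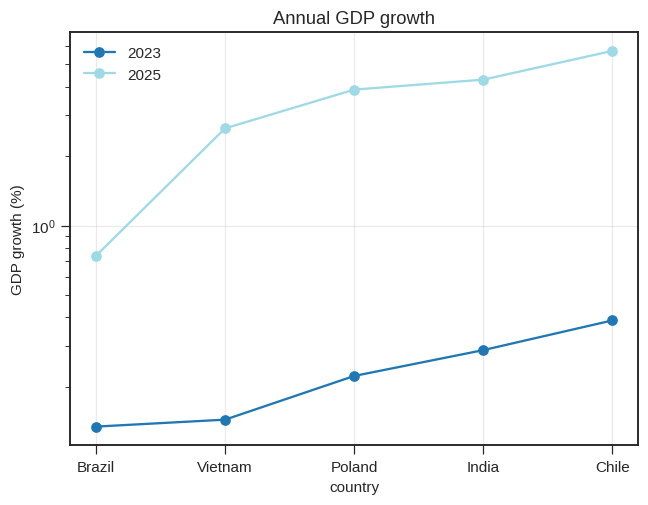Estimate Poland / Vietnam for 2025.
Poland ≈ 4.0, Vietnam ≈ 2.5; 4.0/2.5 ≈ 1.6.

≈ 1.6×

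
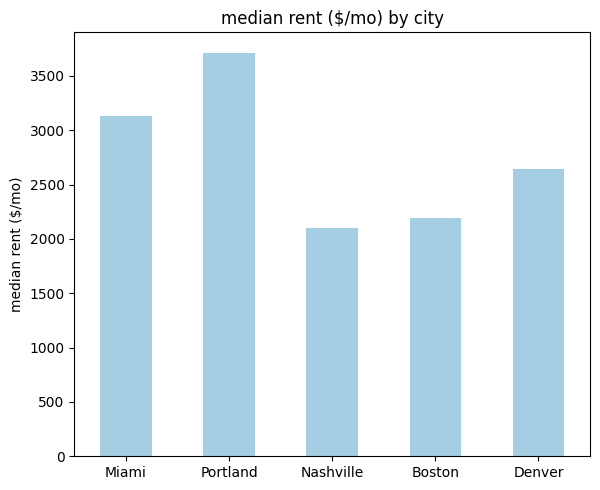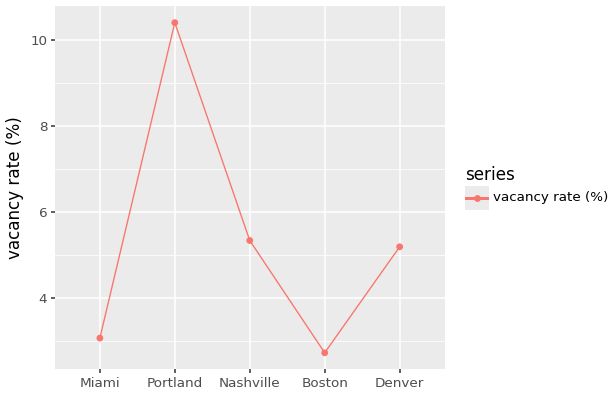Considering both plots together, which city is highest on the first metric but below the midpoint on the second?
Chart 2 median vacancy rate (%) ≈ 5; below-median cities: Miami, Boston. Among those, Miami has the highest median rent ($/mo) (≈ 3000).

Miami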